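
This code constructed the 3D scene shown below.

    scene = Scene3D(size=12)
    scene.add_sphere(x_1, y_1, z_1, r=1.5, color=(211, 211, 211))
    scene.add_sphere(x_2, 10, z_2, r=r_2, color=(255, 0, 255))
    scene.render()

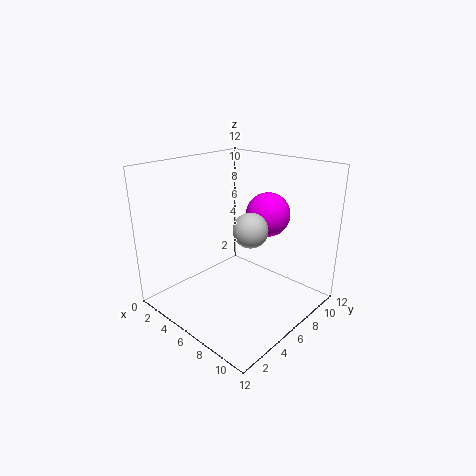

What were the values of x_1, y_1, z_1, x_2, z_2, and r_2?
x_1 = 6.5; y_1 = 7; z_1 = 6.5; x_2 = 6; z_2 = 7; r_2 = 2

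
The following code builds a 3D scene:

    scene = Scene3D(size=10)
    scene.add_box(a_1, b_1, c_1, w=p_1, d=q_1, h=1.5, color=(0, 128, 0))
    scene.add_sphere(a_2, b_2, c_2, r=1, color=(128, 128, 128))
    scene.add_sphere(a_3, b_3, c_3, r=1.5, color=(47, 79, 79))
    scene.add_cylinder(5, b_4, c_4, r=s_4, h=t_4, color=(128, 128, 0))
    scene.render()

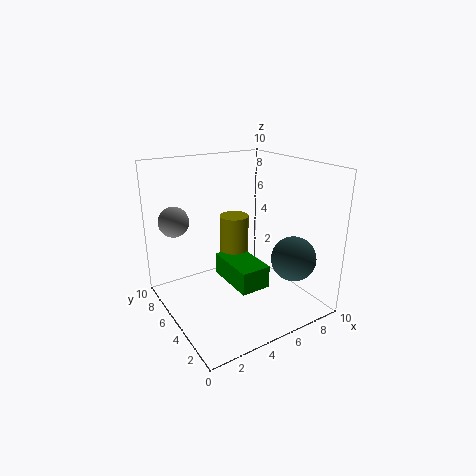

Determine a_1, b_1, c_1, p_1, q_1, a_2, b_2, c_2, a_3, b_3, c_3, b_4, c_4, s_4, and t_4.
a_1 = 3.5, b_1 = 2, c_1 = 2.5, p_1 = 2, q_1 = 3.5, a_2 = 1, b_2 = 6.5, c_2 = 6.5, a_3 = 7.5, b_3 = 2, c_3 = 4, b_4 = 5.5, c_4 = 3, s_4 = 1, t_4 = 3.5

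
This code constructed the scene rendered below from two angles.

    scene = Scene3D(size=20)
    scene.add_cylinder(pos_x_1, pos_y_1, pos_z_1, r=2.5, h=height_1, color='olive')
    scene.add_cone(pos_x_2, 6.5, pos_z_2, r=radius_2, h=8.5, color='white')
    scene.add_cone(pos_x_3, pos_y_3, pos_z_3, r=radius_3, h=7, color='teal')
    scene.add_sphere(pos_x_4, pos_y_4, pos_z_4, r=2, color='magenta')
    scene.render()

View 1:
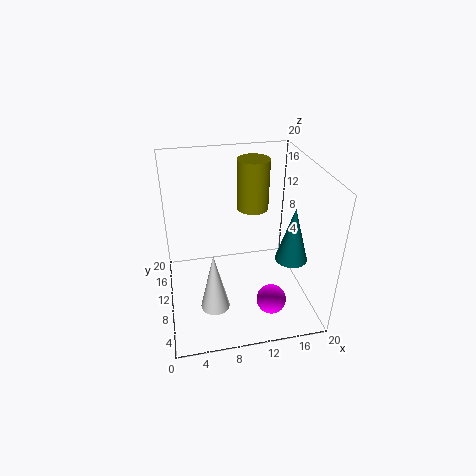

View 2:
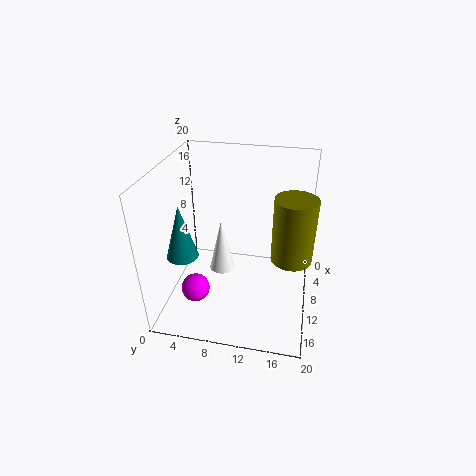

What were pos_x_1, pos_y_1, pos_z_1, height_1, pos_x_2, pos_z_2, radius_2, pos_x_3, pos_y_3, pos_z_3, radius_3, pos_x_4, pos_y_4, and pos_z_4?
pos_x_1 = 14
pos_y_1 = 17.5
pos_z_1 = 10.5
height_1 = 8
pos_x_2 = 6
pos_z_2 = 1.5
radius_2 = 2
pos_x_3 = 15.5
pos_y_3 = 4
pos_z_3 = 10
radius_3 = 2
pos_x_4 = 13.5
pos_y_4 = 4.5
pos_z_4 = 3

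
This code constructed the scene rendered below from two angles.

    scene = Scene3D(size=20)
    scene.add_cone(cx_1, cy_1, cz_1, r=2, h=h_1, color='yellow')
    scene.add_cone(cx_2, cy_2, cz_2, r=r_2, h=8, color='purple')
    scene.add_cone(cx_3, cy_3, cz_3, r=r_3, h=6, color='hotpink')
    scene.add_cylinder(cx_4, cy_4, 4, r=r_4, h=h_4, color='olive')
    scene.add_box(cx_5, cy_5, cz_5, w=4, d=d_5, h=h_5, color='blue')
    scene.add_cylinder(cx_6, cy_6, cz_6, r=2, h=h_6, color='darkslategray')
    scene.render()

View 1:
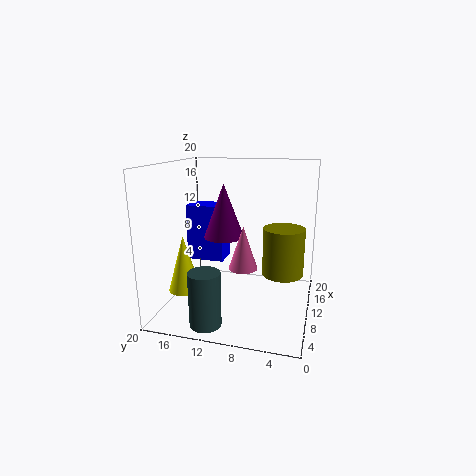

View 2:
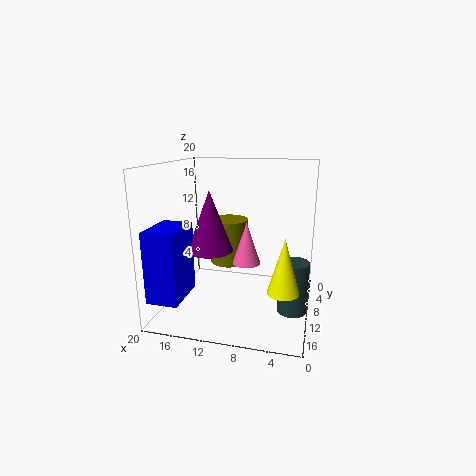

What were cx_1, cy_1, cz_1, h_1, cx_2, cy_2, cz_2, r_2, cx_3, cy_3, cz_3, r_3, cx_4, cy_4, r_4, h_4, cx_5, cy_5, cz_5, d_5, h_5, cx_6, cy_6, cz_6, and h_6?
cx_1 = 3, cy_1 = 15, cz_1 = 5, h_1 = 7, cx_2 = 13, cy_2 = 13, cz_2 = 9, r_2 = 3, cx_3 = 9, cy_3 = 9, cz_3 = 6, r_3 = 2, cx_4 = 13, cy_4 = 4, r_4 = 3, h_4 = 7, cx_5 = 15, cy_5 = 14, cz_5 = 4, d_5 = 6, h_5 = 9, cx_6 = 2, cy_6 = 12, cz_6 = 1, h_6 = 7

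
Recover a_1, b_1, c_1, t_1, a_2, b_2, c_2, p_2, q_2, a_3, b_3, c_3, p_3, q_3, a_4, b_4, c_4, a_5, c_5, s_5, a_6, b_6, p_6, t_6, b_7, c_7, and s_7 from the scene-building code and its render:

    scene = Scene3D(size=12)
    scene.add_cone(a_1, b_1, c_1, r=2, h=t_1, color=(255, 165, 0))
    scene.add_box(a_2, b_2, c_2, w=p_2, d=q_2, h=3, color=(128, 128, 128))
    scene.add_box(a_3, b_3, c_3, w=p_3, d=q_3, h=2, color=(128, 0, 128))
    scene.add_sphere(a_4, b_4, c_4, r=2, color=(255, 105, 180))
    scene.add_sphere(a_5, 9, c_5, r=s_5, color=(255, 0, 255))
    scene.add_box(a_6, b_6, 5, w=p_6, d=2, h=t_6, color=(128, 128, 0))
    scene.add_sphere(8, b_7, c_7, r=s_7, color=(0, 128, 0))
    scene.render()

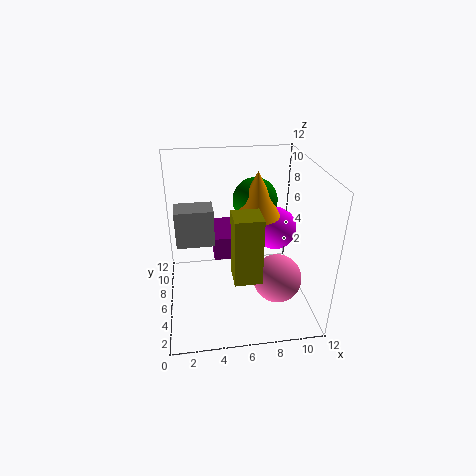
a_1 = 8; b_1 = 8; c_1 = 7; t_1 = 4; a_2 = 1; b_2 = 5; c_2 = 6; p_2 = 3; q_2 = 2; a_3 = 4; b_3 = 6; c_3 = 4; p_3 = 2; q_3 = 4; a_4 = 9; b_4 = 4; c_4 = 3; a_5 = 10; c_5 = 5; s_5 = 2; a_6 = 5; b_6 = 1; p_6 = 2; t_6 = 5; b_7 = 9; c_7 = 8; s_7 = 2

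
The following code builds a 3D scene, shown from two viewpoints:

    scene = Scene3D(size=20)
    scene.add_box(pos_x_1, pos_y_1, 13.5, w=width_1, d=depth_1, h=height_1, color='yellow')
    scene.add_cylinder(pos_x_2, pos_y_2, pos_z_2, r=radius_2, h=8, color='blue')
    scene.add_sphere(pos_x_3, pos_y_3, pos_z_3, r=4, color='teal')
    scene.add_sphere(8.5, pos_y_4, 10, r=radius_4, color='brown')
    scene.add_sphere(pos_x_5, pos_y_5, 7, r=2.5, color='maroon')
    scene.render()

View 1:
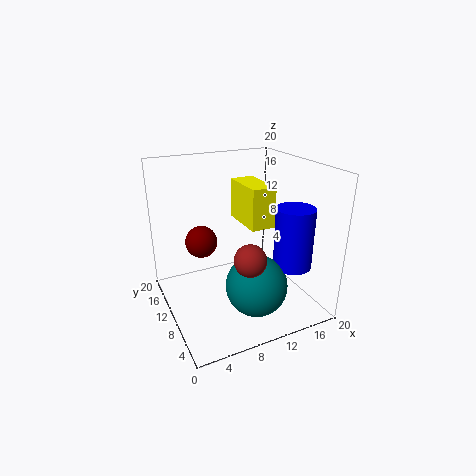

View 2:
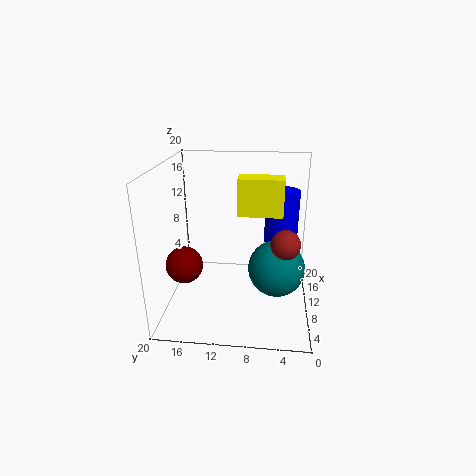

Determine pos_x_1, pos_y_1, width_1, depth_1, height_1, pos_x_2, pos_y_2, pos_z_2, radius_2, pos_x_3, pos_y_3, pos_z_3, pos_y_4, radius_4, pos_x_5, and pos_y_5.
pos_x_1 = 9, pos_y_1 = 4, width_1 = 3, depth_1 = 6, height_1 = 5, pos_x_2 = 15, pos_y_2 = 4, pos_z_2 = 7.5, radius_2 = 2.5, pos_x_3 = 10, pos_y_3 = 4.5, pos_z_3 = 5.5, pos_y_4 = 3.5, radius_4 = 2, pos_x_5 = 7, pos_y_5 = 17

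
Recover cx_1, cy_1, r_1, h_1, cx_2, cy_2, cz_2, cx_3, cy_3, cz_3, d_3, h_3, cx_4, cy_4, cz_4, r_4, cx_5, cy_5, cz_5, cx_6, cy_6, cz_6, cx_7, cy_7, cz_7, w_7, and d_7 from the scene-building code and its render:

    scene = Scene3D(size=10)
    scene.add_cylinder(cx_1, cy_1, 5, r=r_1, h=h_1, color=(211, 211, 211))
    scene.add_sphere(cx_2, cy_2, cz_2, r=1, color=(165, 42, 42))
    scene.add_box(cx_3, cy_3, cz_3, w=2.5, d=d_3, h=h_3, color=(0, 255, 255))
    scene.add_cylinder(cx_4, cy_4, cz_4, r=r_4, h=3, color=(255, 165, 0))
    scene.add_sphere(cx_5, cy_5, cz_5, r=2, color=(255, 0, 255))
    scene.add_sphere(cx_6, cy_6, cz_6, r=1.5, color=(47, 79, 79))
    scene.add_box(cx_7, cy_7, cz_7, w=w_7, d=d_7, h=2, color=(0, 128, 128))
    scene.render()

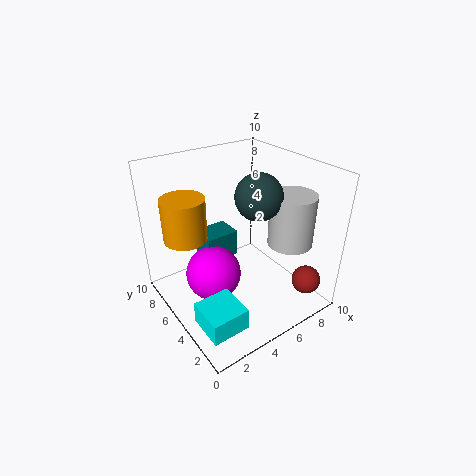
cx_1 = 7.5; cy_1 = 2.5; r_1 = 1.5; h_1 = 3.5; cx_2 = 8.5; cy_2 = 1.5; cz_2 = 2; cx_3 = 0.5; cy_3 = 1; cz_3 = 1; d_3 = 2.5; h_3 = 1.5; cx_4 = 2; cy_4 = 7; cz_4 = 5; r_4 = 1.5; cx_5 = 3.5; cy_5 = 6; cz_5 = 2; cx_6 = 5.5; cy_6 = 3.5; cz_6 = 8.5; cx_7 = 3.5; cy_7 = 6.5; cz_7 = 2.5; w_7 = 2.5; d_7 = 2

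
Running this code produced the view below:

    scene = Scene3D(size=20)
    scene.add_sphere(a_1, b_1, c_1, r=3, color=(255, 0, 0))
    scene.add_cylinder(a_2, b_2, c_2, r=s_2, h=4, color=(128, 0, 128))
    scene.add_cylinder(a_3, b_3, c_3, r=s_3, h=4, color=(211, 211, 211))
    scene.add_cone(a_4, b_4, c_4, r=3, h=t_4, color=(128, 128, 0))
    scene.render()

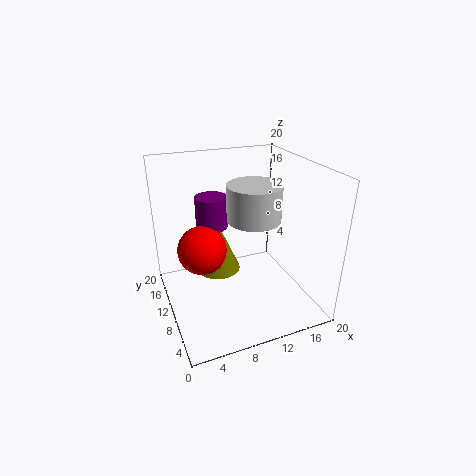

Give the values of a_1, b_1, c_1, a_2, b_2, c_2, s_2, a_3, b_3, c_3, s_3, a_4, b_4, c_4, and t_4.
a_1 = 4; b_1 = 7; c_1 = 11; a_2 = 6; b_2 = 9; c_2 = 13; s_2 = 2; a_3 = 9; b_3 = 3; c_3 = 16; s_3 = 3; a_4 = 7; b_4 = 10; c_4 = 6; t_4 = 7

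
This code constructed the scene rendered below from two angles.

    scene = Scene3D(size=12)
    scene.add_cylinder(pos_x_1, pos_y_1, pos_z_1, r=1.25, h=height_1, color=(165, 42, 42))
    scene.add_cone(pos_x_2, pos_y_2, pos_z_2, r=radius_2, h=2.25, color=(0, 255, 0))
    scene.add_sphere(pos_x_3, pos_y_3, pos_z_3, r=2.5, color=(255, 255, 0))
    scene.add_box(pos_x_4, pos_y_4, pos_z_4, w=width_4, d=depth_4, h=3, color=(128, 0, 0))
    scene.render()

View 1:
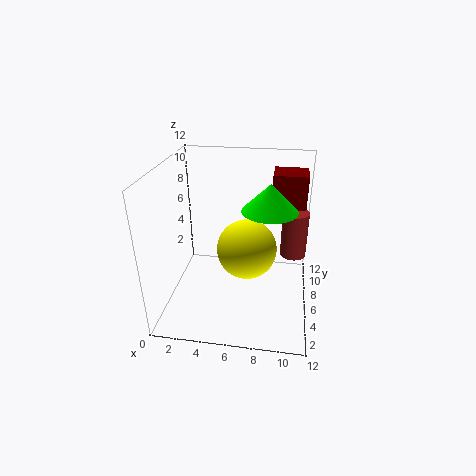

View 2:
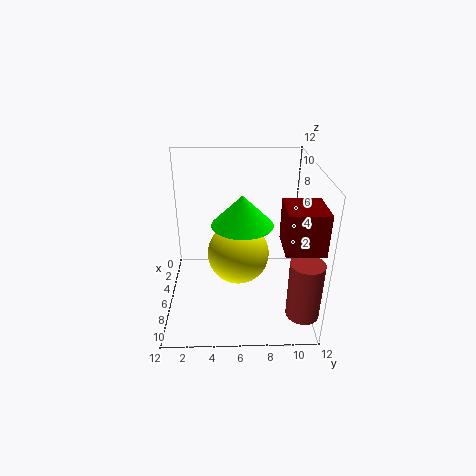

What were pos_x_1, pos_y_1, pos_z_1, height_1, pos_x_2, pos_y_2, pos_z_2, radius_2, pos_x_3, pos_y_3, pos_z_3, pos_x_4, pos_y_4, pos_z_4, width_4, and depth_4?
pos_x_1 = 10.75
pos_y_1 = 10.75
pos_z_1 = 2
height_1 = 4.5
pos_x_2 = 8.5
pos_y_2 = 6.25
pos_z_2 = 8.5
radius_2 = 2.25
pos_x_3 = 6.75
pos_y_3 = 6
pos_z_3 = 5
pos_x_4 = 8.5
pos_y_4 = 9
pos_z_4 = 7.5
width_4 = 3
depth_4 = 2.75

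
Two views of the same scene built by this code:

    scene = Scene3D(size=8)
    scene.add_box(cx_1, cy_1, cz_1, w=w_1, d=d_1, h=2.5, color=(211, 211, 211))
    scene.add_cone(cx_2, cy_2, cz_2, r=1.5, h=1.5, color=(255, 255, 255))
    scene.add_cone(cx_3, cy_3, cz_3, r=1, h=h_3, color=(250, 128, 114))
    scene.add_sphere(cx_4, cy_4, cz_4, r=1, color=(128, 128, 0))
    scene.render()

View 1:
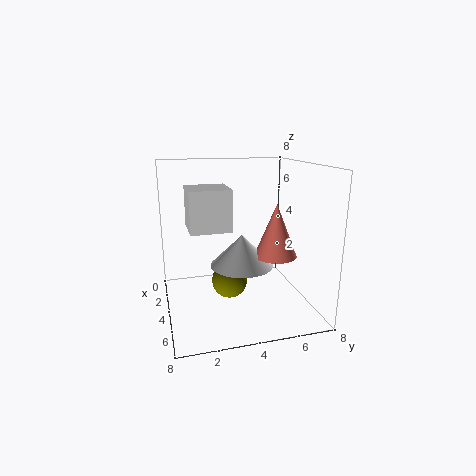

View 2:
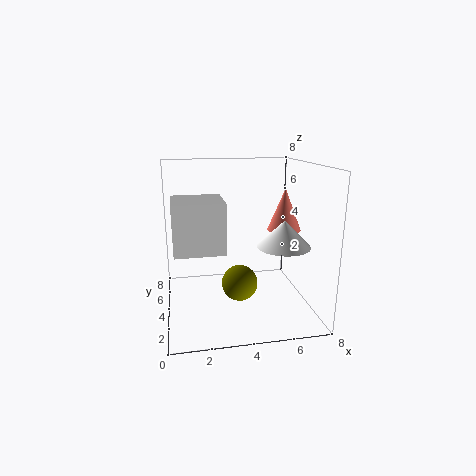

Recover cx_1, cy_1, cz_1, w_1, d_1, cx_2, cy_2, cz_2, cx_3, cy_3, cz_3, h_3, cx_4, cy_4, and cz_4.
cx_1 = 0.5; cy_1 = 1.5; cz_1 = 4; w_1 = 2.5; d_1 = 2.5; cx_2 = 6.5; cy_2 = 3.5; cz_2 = 3.5; cx_3 = 7; cy_3 = 5; cz_3 = 4; h_3 = 2.5; cx_4 = 4; cy_4 = 3.5; cz_4 = 1.5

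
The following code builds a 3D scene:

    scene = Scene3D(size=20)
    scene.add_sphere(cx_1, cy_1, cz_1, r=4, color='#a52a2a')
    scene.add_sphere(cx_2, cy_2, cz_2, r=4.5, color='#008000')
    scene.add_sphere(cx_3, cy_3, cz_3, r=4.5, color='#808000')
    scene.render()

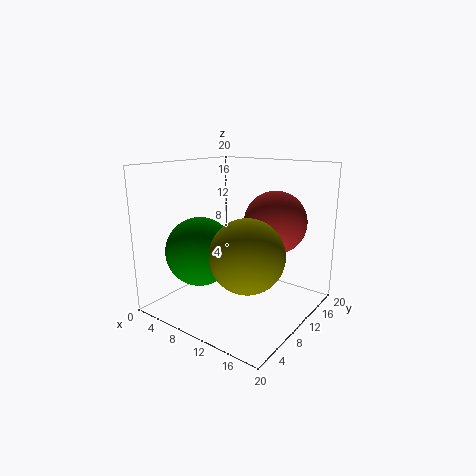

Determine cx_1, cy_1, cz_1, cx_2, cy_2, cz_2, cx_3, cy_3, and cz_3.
cx_1 = 15.5
cy_1 = 10.5
cz_1 = 13
cx_2 = 7.5
cy_2 = 5
cz_2 = 9
cx_3 = 15
cy_3 = 5
cz_3 = 10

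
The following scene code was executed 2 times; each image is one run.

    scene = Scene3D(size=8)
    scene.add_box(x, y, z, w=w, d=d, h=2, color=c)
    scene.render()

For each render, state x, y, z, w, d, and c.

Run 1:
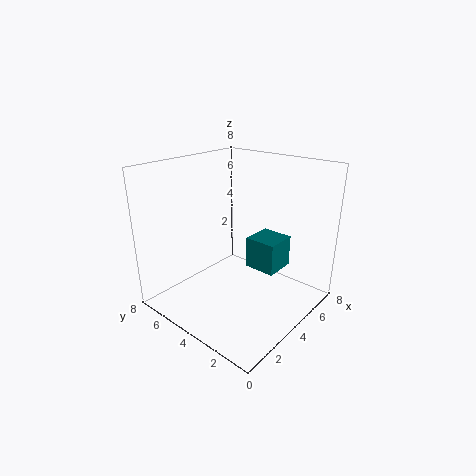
x = 6; y = 3; z = 1; w = 2; d = 2; c = 'teal'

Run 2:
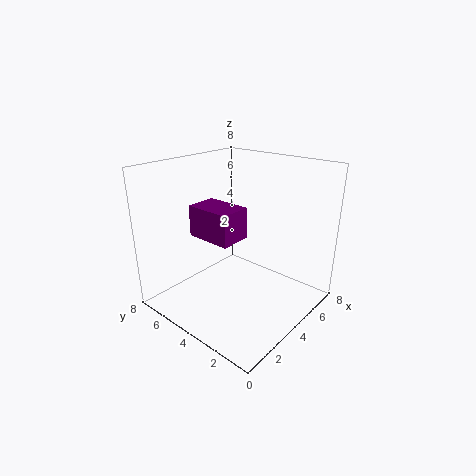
x = 4; y = 5; z = 3; w = 2; d = 3; c = 'purple'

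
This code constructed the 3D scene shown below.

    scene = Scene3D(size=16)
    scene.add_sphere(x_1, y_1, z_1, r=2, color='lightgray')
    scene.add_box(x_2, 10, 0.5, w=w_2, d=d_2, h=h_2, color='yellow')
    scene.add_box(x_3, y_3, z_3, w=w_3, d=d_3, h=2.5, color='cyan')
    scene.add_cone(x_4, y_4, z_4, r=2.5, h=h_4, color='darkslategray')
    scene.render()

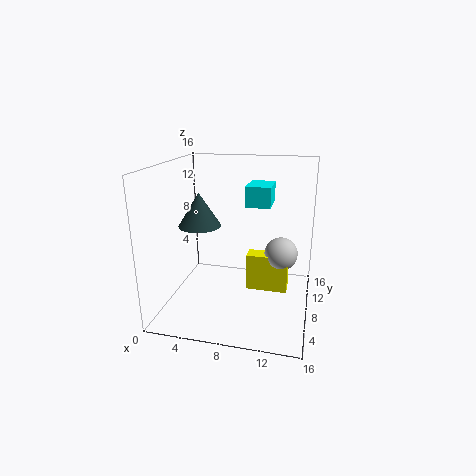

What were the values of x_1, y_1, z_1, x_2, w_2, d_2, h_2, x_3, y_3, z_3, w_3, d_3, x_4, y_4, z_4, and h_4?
x_1 = 12.5; y_1 = 11.5; z_1 = 5; x_2 = 8.5; w_2 = 5; d_2 = 2; h_2 = 4.5; x_3 = 8; y_3 = 11.5; z_3 = 10.5; w_3 = 3; d_3 = 4; x_4 = 3; y_4 = 9.5; z_4 = 8.5; h_4 = 4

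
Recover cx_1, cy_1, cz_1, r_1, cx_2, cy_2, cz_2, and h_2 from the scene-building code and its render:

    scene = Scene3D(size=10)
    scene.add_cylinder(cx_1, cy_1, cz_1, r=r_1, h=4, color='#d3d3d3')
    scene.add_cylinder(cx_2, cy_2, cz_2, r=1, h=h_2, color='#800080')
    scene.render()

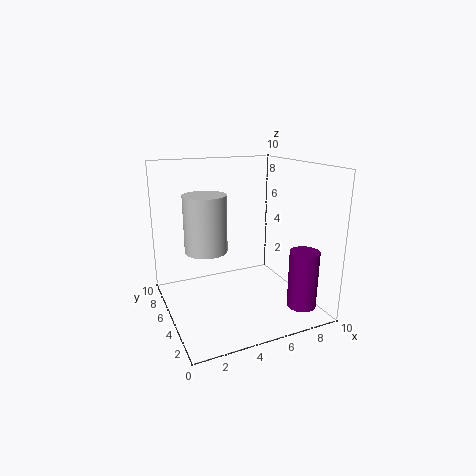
cx_1 = 3
cy_1 = 6
cz_1 = 4
r_1 = 1.5
cx_2 = 8.5
cy_2 = 2
cz_2 = 0.5
h_2 = 4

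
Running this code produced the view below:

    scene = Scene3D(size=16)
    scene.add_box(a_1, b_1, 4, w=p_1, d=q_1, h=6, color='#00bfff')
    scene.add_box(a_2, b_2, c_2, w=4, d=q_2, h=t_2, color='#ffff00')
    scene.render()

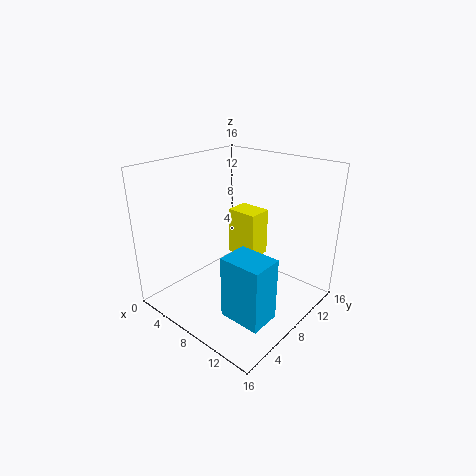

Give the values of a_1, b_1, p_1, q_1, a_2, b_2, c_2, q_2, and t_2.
a_1 = 12; b_1 = 1; p_1 = 4; q_1 = 3; a_2 = 3; b_2 = 12; c_2 = 3; q_2 = 3; t_2 = 6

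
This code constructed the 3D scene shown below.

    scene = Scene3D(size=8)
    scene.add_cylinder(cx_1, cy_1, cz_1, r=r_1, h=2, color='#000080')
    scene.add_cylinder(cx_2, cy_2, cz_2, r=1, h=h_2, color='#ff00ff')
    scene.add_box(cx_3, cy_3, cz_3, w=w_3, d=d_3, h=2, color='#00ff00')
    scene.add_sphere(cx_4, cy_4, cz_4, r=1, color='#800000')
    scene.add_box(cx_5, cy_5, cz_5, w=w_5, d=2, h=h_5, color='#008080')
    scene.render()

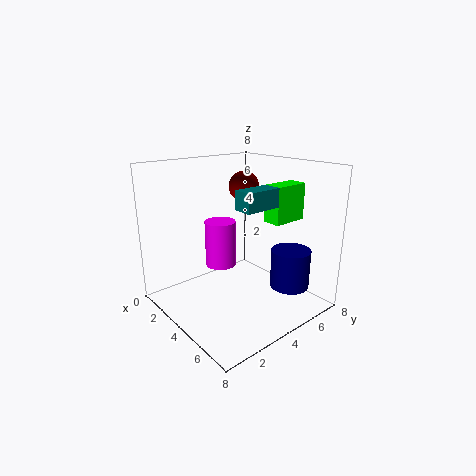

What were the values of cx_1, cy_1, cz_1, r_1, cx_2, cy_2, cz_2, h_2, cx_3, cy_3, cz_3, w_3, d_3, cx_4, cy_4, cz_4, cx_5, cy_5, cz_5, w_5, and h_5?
cx_1 = 7, cy_1 = 5, cz_1 = 2, r_1 = 1, cx_2 = 1, cy_2 = 5, cz_2 = 1, h_2 = 3, cx_3 = 5, cy_3 = 5, cz_3 = 5, w_3 = 1, d_3 = 2, cx_4 = 1, cy_4 = 7, cz_4 = 6, cx_5 = 5, cy_5 = 3, cz_5 = 6, w_5 = 1, h_5 = 1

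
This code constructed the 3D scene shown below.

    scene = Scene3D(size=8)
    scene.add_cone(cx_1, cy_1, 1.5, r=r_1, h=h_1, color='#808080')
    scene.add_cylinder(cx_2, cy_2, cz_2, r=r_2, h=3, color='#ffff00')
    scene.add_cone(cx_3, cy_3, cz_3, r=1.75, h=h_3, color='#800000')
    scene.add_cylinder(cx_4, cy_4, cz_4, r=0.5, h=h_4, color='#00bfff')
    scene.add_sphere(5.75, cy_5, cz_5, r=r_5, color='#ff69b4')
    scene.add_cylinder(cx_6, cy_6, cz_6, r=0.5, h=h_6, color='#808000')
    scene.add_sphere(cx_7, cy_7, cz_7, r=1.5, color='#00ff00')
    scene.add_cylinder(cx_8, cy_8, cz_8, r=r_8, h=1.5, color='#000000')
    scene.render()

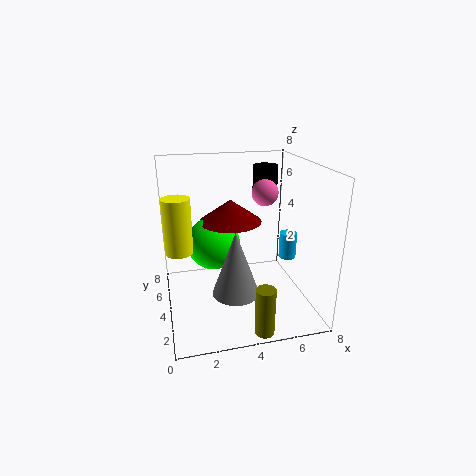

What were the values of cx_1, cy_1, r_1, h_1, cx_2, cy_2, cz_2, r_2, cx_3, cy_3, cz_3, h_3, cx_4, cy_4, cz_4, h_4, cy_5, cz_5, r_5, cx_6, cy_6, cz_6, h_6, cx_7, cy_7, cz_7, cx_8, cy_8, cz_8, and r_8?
cx_1 = 3.5, cy_1 = 2.5, r_1 = 1.25, h_1 = 3.5, cx_2 = 0.75, cy_2 = 4, cz_2 = 3.5, r_2 = 0.75, cx_3 = 3.75, cy_3 = 4.75, cz_3 = 4.75, h_3 = 1.25, cx_4 = 7, cy_4 = 4, cz_4 = 2.5, h_4 = 1.5, cy_5 = 4.75, cz_5 = 6.25, r_5 = 0.75, cx_6 = 4.5, cy_6 = 0.5, cz_6 = 0.25, h_6 = 2.5, cx_7 = 2.75, cy_7 = 4.75, cz_7 = 3.5, cx_8 = 6.25, cy_8 = 6.25, cz_8 = 6, r_8 = 0.75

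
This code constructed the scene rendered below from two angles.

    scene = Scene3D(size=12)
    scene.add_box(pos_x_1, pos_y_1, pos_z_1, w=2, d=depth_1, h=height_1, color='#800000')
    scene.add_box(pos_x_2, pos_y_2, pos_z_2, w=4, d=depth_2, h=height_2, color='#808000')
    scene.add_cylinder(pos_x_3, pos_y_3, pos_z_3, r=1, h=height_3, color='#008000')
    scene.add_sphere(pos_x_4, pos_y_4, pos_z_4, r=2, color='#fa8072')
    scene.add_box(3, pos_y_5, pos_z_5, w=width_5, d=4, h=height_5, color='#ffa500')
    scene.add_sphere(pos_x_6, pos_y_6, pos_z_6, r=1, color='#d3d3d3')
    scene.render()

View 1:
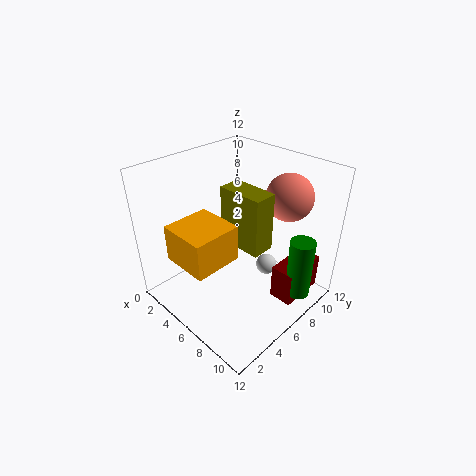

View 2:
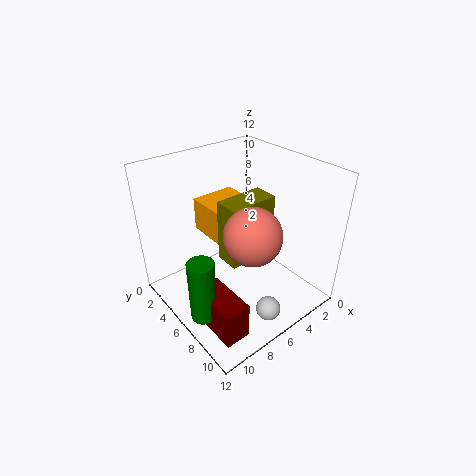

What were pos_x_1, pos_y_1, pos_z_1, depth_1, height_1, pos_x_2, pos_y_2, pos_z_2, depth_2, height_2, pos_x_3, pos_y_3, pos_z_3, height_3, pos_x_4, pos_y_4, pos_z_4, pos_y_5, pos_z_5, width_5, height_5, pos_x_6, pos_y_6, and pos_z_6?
pos_x_1 = 9
pos_y_1 = 7
pos_z_1 = 1
depth_1 = 4
height_1 = 3
pos_x_2 = 4
pos_y_2 = 6
pos_z_2 = 5
depth_2 = 2
height_2 = 5
pos_x_3 = 11
pos_y_3 = 8
pos_z_3 = 2
height_3 = 5
pos_x_4 = 8
pos_y_4 = 10
pos_z_4 = 9
pos_y_5 = 1
pos_z_5 = 5
width_5 = 4
height_5 = 3
pos_x_6 = 6
pos_y_6 = 10
pos_z_6 = 1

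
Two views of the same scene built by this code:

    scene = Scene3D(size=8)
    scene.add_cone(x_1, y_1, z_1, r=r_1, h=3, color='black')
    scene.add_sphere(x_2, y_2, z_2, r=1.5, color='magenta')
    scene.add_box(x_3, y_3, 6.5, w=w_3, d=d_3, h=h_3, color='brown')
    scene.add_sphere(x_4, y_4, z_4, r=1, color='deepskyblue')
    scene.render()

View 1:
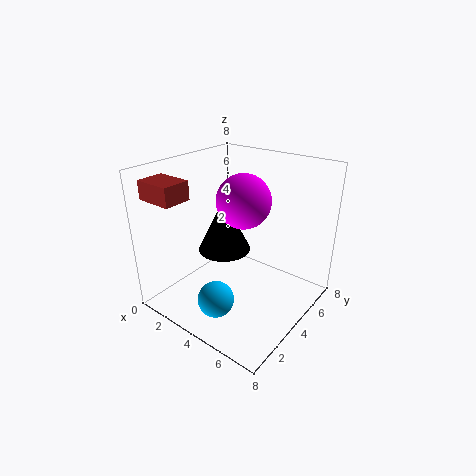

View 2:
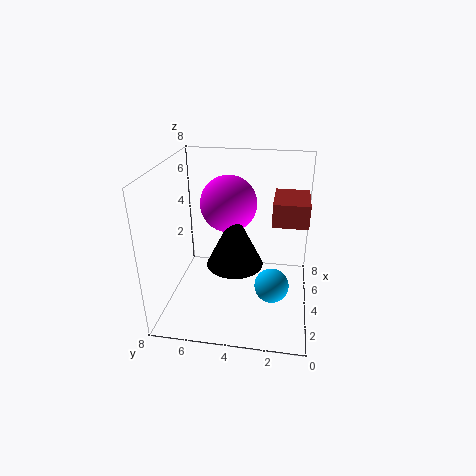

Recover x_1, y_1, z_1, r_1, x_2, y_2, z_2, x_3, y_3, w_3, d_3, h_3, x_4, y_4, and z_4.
x_1 = 3
y_1 = 4
z_1 = 3
r_1 = 1.5
x_2 = 4
y_2 = 4.5
z_2 = 6
x_3 = 0.5
y_3 = 0.5
w_3 = 2
d_3 = 1.5
h_3 = 1
x_4 = 4
y_4 = 2
z_4 = 1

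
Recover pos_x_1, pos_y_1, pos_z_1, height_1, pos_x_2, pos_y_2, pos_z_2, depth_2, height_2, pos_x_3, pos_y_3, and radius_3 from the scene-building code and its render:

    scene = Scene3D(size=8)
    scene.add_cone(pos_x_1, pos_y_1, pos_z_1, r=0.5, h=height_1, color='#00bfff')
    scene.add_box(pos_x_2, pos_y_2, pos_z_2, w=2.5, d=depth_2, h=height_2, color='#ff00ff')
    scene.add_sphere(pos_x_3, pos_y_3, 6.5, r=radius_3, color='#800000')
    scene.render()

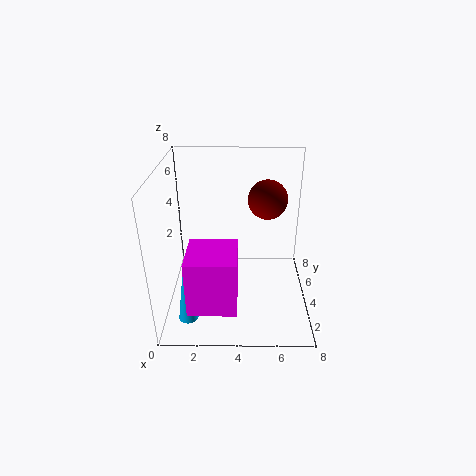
pos_x_1 = 1.5
pos_y_1 = 1
pos_z_1 = 1
height_1 = 3.5
pos_x_2 = 1.5
pos_y_2 = 0.5
pos_z_2 = 1.5
depth_2 = 2.5
height_2 = 3
pos_x_3 = 5.5
pos_y_3 = 3.5
radius_3 = 1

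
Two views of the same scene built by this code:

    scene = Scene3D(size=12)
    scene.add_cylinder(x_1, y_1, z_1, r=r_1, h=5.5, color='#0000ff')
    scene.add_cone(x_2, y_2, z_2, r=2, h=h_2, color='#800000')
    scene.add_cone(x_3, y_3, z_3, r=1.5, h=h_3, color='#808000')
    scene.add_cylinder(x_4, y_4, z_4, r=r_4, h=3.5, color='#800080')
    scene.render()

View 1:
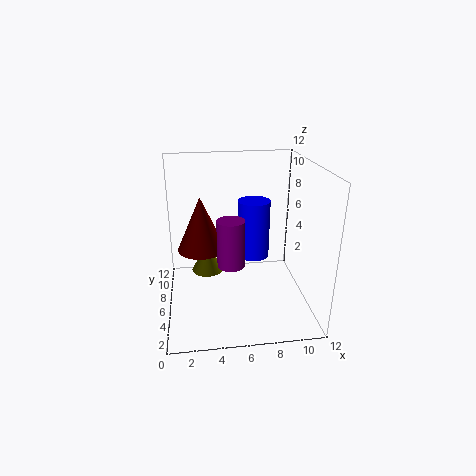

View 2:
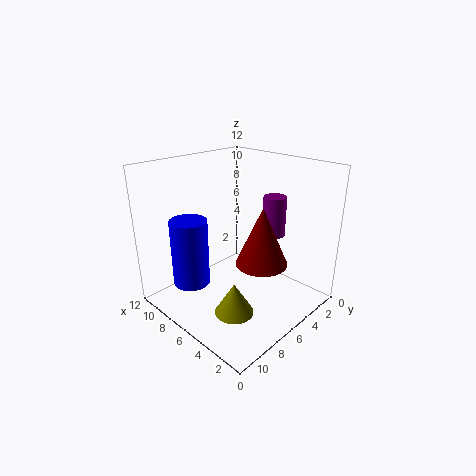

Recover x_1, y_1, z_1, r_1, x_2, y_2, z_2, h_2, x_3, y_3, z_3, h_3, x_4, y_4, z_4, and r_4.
x_1 = 8
y_1 = 9.5
z_1 = 2.5
r_1 = 1.5
x_2 = 3
y_2 = 6.5
z_2 = 5
h_2 = 4.5
x_3 = 3.5
y_3 = 9
z_3 = 1.5
h_3 = 2.5
x_4 = 5
y_4 = 2.5
z_4 = 5.5
r_4 = 1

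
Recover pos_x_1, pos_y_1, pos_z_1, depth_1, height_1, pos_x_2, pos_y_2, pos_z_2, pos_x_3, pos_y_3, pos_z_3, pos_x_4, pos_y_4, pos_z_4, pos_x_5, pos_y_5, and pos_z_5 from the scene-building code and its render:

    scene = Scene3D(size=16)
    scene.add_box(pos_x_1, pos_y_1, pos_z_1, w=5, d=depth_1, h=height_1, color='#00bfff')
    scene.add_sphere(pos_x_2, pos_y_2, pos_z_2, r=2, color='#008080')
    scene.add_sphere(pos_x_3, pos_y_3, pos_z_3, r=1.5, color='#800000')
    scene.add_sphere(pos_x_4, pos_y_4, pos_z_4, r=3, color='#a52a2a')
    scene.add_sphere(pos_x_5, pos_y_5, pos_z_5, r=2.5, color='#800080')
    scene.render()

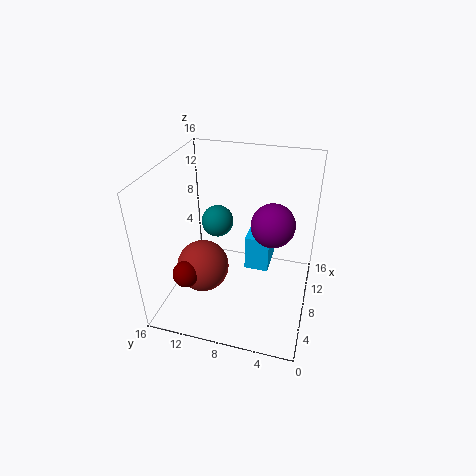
pos_x_1 = 11; pos_y_1 = 5; pos_z_1 = 1.5; depth_1 = 3; height_1 = 4.5; pos_x_2 = 12.5; pos_y_2 = 12; pos_z_2 = 7; pos_x_3 = 4.5; pos_y_3 = 13; pos_z_3 = 4.5; pos_x_4 = 7; pos_y_4 = 12; pos_z_4 = 4; pos_x_5 = 10; pos_y_5 = 4.5; pos_z_5 = 9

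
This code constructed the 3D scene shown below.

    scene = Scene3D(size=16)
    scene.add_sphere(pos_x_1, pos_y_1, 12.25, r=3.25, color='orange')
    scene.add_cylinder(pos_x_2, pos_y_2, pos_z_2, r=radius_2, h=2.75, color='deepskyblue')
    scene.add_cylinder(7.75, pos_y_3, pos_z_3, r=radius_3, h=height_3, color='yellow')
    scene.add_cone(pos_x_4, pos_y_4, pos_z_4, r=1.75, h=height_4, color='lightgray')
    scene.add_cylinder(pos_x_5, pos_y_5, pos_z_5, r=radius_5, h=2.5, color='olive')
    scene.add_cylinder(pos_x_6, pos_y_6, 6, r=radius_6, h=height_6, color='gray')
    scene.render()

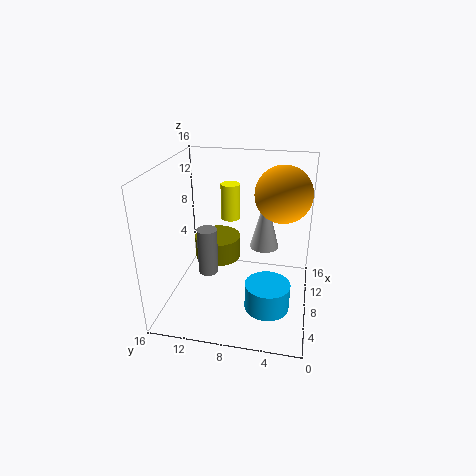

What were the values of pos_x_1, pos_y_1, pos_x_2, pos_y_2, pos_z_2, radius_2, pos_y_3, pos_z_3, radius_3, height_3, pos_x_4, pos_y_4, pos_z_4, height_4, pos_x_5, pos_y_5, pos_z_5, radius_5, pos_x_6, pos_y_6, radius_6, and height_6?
pos_x_1 = 11.25; pos_y_1 = 3.5; pos_x_2 = 3.25; pos_y_2 = 4; pos_z_2 = 3; radius_2 = 2.25; pos_y_3 = 8.75; pos_z_3 = 10.5; radius_3 = 1; height_3 = 3.75; pos_x_4 = 11.75; pos_y_4 = 5.5; pos_z_4 = 5.25; height_4 = 6.5; pos_x_5 = 7.75; pos_y_5 = 10.25; pos_z_5 = 5.75; radius_5 = 2.5; pos_x_6 = 4; pos_y_6 = 10.25; radius_6 = 1; height_6 = 4.75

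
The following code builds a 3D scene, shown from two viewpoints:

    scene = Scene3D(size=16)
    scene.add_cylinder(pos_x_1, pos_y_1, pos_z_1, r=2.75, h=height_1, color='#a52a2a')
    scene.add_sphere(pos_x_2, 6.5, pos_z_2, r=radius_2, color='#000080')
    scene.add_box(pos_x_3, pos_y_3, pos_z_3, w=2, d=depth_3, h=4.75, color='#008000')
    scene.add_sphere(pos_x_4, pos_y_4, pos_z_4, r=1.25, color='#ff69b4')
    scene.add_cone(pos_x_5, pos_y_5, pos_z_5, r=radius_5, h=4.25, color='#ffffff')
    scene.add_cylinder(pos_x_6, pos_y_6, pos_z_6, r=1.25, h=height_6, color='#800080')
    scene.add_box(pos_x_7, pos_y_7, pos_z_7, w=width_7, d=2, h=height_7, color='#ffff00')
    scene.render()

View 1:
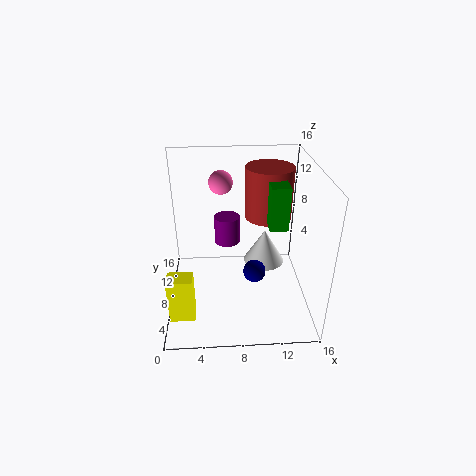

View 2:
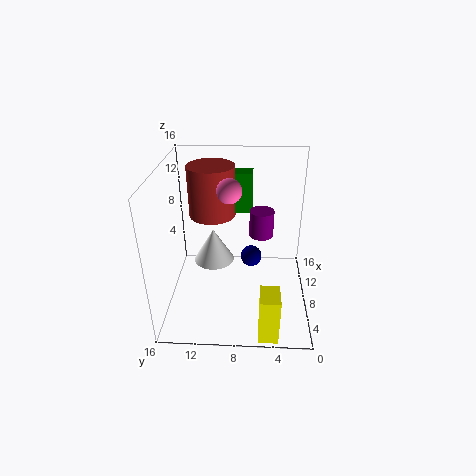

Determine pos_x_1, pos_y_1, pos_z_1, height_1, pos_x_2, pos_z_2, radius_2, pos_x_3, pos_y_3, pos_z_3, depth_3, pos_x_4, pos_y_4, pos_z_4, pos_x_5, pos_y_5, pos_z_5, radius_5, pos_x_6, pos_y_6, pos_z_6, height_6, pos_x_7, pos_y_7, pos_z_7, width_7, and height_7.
pos_x_1 = 11.75; pos_y_1 = 11.25; pos_z_1 = 9; height_1 = 6; pos_x_2 = 9.75; pos_z_2 = 4.5; radius_2 = 1.25; pos_x_3 = 11.25; pos_y_3 = 6.5; pos_z_3 = 9.5; depth_3 = 4.25; pos_x_4 = 6.25; pos_y_4 = 8.75; pos_z_4 = 14.25; pos_x_5 = 11.5; pos_y_5 = 11.25; pos_z_5 = 2.75; radius_5 = 2.5; pos_x_6 = 6.75; pos_y_6 = 5.5; pos_z_6 = 9.25; height_6 = 2.75; pos_x_7 = 0.25; pos_y_7 = 3.5; pos_z_7 = 0.25; width_7 = 2.75; height_7 = 5.25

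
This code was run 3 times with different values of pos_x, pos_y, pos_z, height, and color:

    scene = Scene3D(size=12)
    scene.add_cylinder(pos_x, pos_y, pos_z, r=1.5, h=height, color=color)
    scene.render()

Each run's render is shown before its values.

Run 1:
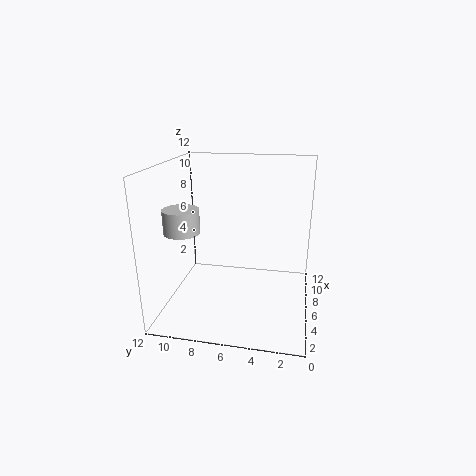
pos_x = 5, pos_y = 10.5, pos_z = 6.5, height = 2, color = 'lightgray'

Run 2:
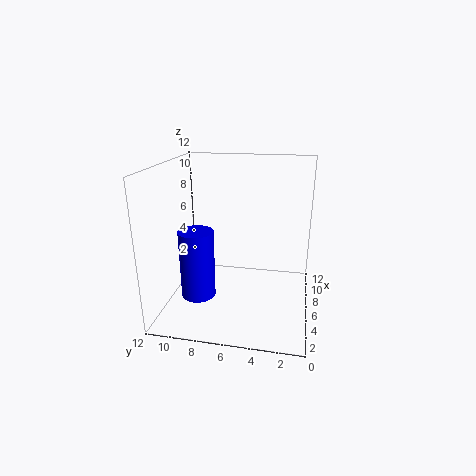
pos_x = 5.5, pos_y = 9.5, pos_z = 0.5, height = 6, color = 'blue'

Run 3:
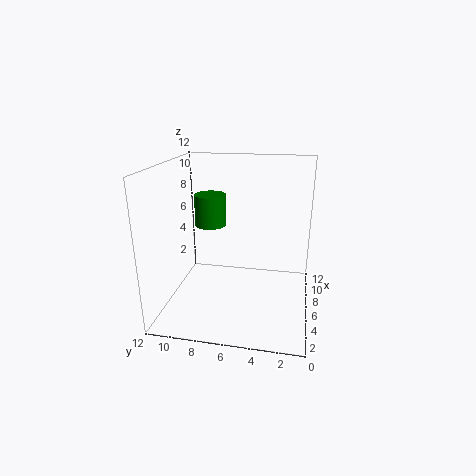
pos_x = 10, pos_y = 9.5, pos_z = 5.5, height = 3, color = 'green'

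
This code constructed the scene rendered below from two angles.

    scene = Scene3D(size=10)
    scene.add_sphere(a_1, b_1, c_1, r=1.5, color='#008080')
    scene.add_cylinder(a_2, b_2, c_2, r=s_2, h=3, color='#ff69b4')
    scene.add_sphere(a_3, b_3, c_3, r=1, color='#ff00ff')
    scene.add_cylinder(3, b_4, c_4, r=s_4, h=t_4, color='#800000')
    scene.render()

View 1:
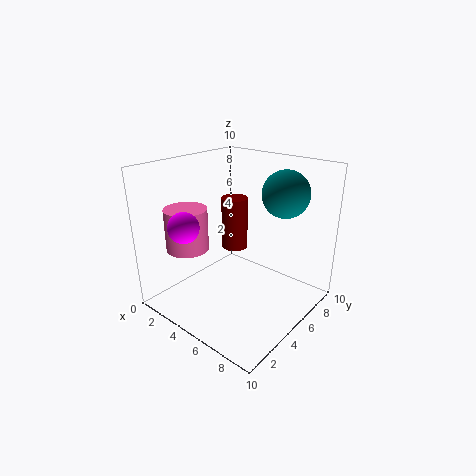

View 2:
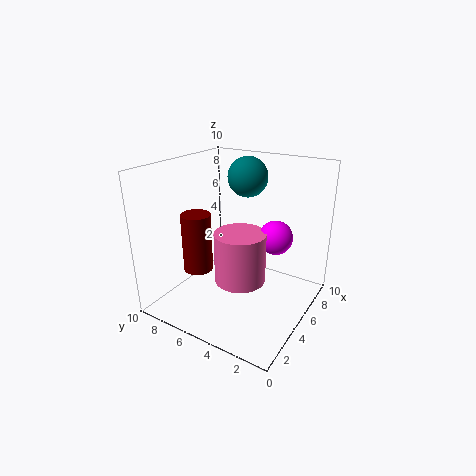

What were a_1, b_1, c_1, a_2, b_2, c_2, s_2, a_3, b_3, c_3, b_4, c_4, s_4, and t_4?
a_1 = 8
b_1 = 6
c_1 = 8.5
a_2 = 2
b_2 = 3
c_2 = 4
s_2 = 1.5
a_3 = 3.5
b_3 = 1.5
c_3 = 6.5
b_4 = 7
c_4 = 3
s_4 = 1
t_4 = 4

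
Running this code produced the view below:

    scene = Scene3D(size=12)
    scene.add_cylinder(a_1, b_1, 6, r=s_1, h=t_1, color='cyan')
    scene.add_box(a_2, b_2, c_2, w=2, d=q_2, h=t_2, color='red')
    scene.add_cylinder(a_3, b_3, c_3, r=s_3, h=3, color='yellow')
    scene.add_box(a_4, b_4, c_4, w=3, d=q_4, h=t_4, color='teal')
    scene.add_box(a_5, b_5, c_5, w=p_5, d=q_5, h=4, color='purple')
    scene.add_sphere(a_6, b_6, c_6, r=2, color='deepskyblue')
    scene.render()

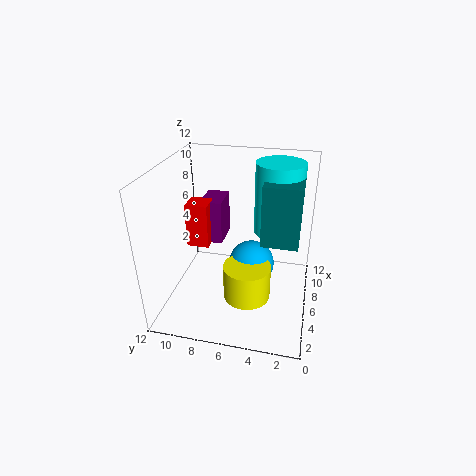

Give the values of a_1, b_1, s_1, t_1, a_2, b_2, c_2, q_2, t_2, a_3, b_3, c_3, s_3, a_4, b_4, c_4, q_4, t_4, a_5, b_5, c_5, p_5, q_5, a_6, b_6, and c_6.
a_1 = 8; b_1 = 3; s_1 = 2; t_1 = 6; a_2 = 7; b_2 = 9; c_2 = 4; q_2 = 2; t_2 = 4; a_3 = 5; b_3 = 5; c_3 = 1; s_3 = 2; a_4 = 5; b_4 = 1; c_4 = 6; q_4 = 3; t_4 = 5; a_5 = 8; b_5 = 8; c_5 = 4; p_5 = 3; q_5 = 2; a_6 = 7; b_6 = 5; c_6 = 3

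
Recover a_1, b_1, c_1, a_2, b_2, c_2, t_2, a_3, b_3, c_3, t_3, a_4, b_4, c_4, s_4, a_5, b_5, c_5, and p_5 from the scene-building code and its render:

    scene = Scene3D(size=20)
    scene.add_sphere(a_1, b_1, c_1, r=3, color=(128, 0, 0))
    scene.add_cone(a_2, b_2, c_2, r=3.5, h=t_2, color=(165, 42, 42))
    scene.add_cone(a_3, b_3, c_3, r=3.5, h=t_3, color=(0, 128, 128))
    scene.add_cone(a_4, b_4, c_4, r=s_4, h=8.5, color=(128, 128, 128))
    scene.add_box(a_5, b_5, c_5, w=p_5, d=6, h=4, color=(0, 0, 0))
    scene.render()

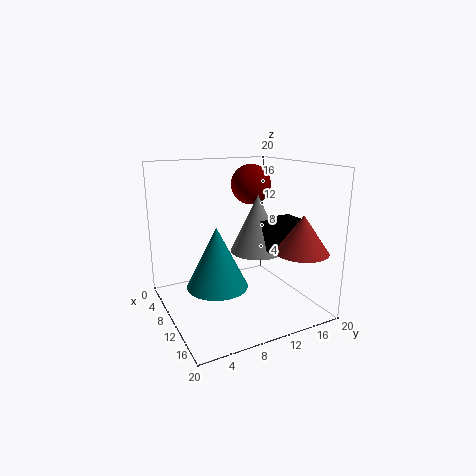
a_1 = 5.5; b_1 = 14.5; c_1 = 16.5; a_2 = 16.5; b_2 = 16; c_2 = 9; t_2 = 5; a_3 = 16.5; b_3 = 4; c_3 = 7; t_3 = 7; a_4 = 8.5; b_4 = 14; c_4 = 7; s_4 = 4; a_5 = 8.5; b_5 = 13.5; c_5 = 8; p_5 = 4.5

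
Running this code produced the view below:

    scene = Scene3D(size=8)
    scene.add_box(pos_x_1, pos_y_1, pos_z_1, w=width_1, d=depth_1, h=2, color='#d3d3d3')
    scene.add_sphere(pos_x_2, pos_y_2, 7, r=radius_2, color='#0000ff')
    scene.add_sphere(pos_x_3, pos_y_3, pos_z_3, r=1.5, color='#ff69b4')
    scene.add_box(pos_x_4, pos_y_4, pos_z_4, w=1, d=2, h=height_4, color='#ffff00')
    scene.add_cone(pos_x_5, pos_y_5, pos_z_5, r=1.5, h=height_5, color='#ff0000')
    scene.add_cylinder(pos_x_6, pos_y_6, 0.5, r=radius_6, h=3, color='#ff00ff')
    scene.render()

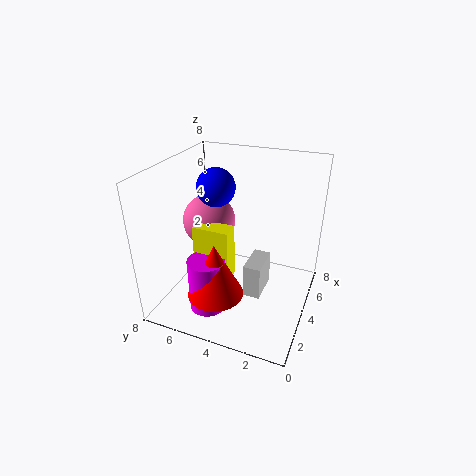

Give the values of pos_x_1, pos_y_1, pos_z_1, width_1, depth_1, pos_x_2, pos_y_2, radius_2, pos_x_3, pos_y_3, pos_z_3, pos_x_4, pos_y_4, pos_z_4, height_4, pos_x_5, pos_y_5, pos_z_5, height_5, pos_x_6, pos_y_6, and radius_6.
pos_x_1 = 3.5, pos_y_1 = 2.5, pos_z_1 = 0.5, width_1 = 2, depth_1 = 1, pos_x_2 = 3.5, pos_y_2 = 5, radius_2 = 1, pos_x_3 = 4.5, pos_y_3 = 6, pos_z_3 = 4.5, pos_x_4 = 2.5, pos_y_4 = 4, pos_z_4 = 2, height_4 = 3, pos_x_5 = 2, pos_y_5 = 4.5, pos_z_5 = 1.5, height_5 = 3, pos_x_6 = 2, pos_y_6 = 5, radius_6 = 1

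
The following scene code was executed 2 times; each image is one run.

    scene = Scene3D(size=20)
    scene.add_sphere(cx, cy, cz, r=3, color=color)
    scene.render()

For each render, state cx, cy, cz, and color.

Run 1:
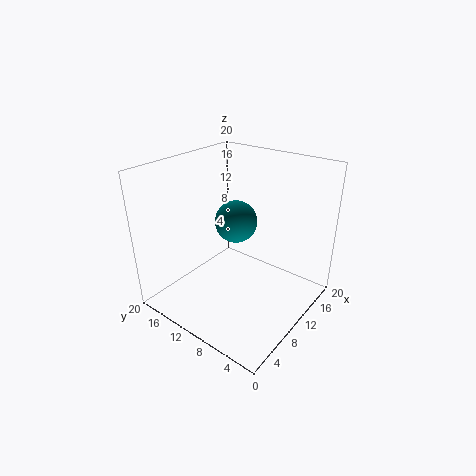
cx = 11.5; cy = 11.5; cz = 11.5; color = 'teal'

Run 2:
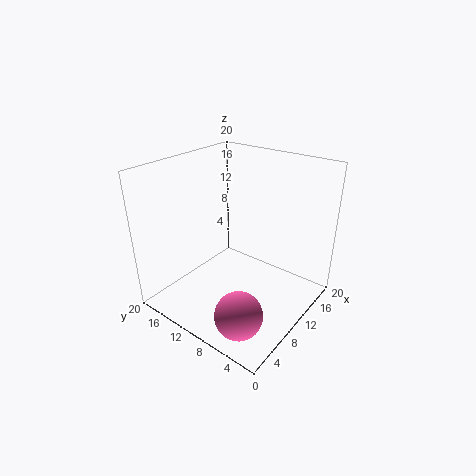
cx = 3; cy = 4.5; cz = 4; color = 'hotpink'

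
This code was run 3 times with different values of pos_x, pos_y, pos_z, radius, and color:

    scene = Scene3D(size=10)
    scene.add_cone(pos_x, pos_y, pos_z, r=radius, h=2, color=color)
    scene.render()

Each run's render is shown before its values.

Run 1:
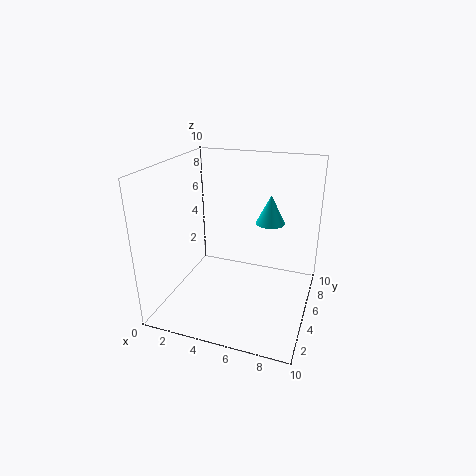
pos_x = 7
pos_y = 6
pos_z = 6
radius = 1
color = 'cyan'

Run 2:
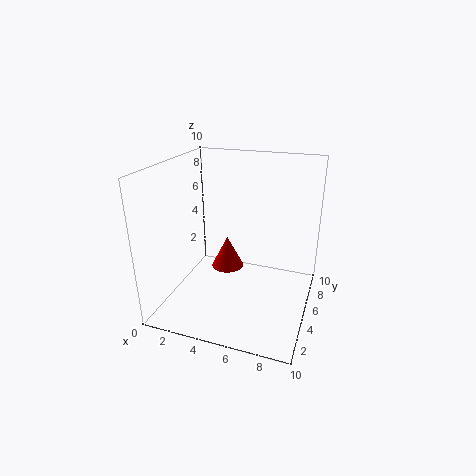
pos_x = 5
pos_y = 3
pos_z = 4
radius = 1
color = 'red'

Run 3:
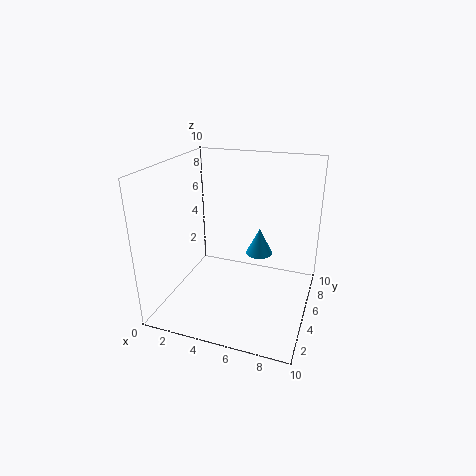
pos_x = 6
pos_y = 7
pos_z = 3
radius = 1
color = 'deepskyblue'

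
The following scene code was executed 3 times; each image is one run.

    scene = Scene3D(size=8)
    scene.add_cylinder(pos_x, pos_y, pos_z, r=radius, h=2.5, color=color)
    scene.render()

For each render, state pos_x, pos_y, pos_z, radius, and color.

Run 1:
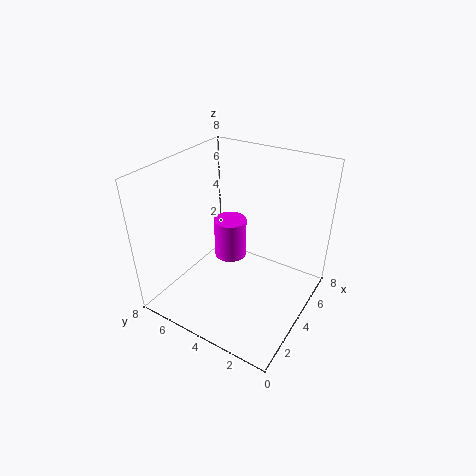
pos_x = 5.5
pos_y = 5.5
pos_z = 1.5
radius = 1
color = 'magenta'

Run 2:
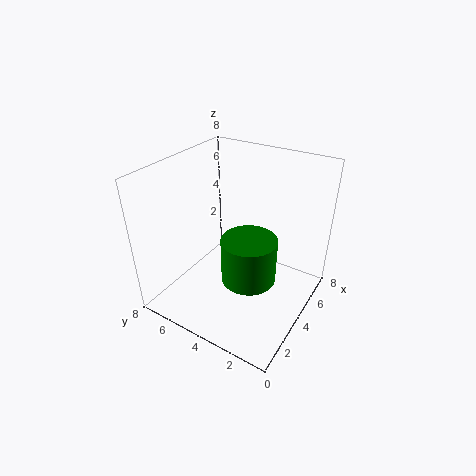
pos_x = 3.5
pos_y = 3
pos_z = 2
radius = 1.5
color = 'green'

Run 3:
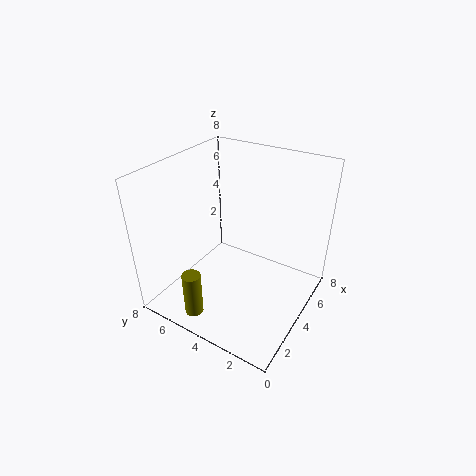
pos_x = 1
pos_y = 5
pos_z = 0.5
radius = 0.5
color = 'olive'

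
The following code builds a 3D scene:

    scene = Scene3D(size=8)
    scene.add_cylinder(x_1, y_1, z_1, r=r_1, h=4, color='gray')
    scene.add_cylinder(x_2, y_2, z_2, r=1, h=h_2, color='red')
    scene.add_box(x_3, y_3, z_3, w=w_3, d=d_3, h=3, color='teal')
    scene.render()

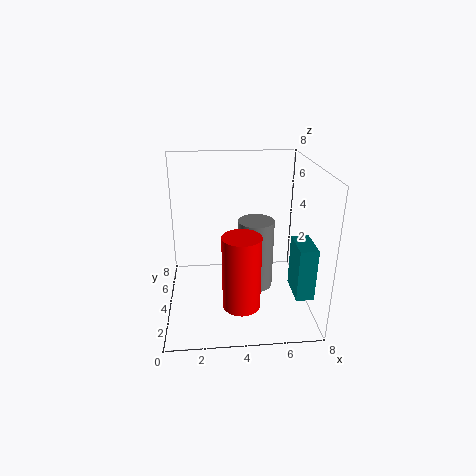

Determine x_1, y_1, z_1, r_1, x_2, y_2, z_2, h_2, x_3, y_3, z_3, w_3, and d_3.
x_1 = 5
y_1 = 4
z_1 = 1
r_1 = 1
x_2 = 4
y_2 = 2
z_2 = 1
h_2 = 4
x_3 = 7
y_3 = 2
z_3 = 1
w_3 = 1
d_3 = 2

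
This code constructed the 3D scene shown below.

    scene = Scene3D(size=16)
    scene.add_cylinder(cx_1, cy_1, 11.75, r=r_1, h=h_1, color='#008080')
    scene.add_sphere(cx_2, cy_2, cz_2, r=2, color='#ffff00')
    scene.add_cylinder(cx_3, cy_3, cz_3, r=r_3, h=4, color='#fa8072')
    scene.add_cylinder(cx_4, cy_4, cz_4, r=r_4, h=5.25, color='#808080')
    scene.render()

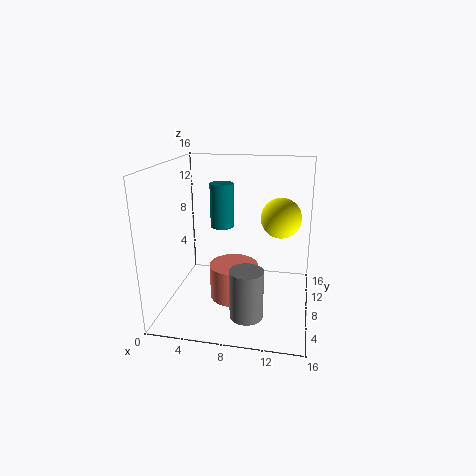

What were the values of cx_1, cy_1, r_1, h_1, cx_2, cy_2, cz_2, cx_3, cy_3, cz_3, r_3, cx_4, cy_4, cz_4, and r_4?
cx_1 = 8, cy_1 = 1.25, r_1 = 1, h_1 = 3.75, cx_2 = 12.75, cy_2 = 6, cz_2 = 11.25, cx_3 = 7.5, cy_3 = 8, cz_3 = 0.75, r_3 = 2.75, cx_4 = 9.75, cy_4 = 3.75, cz_4 = 1, r_4 = 1.75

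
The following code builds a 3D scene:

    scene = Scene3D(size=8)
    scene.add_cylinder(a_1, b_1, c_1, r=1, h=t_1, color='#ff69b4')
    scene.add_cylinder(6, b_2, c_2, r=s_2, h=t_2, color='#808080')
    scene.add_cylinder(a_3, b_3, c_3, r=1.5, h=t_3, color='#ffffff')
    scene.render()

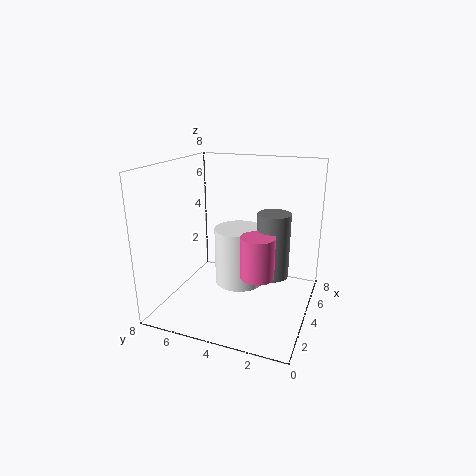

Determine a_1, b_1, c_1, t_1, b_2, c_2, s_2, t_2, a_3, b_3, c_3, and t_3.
a_1 = 4.5, b_1 = 3, c_1 = 1.5, t_1 = 2.5, b_2 = 2.5, c_2 = 1, s_2 = 1, t_2 = 4, a_3 = 5.5, b_3 = 4.5, c_3 = 0.5, t_3 = 3.5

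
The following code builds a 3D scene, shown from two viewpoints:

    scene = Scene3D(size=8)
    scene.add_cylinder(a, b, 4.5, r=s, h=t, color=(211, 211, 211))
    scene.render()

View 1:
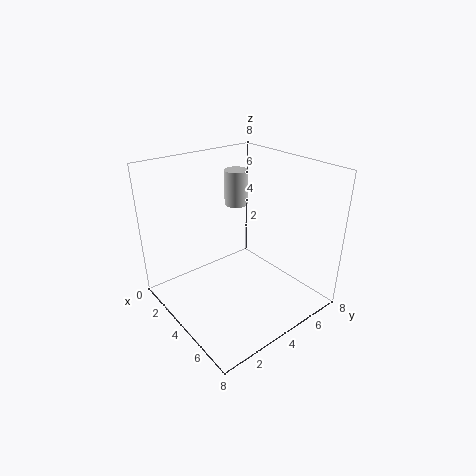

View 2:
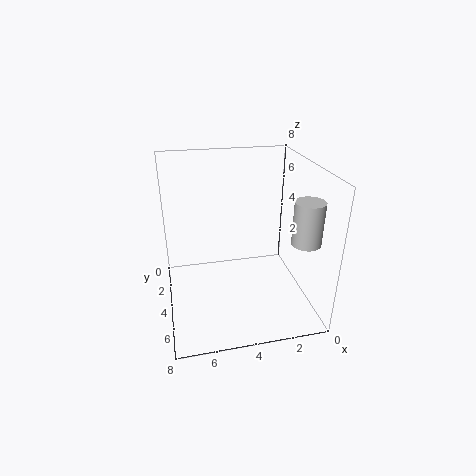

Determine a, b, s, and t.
a = 1, b = 6.25, s = 0.75, t = 2.25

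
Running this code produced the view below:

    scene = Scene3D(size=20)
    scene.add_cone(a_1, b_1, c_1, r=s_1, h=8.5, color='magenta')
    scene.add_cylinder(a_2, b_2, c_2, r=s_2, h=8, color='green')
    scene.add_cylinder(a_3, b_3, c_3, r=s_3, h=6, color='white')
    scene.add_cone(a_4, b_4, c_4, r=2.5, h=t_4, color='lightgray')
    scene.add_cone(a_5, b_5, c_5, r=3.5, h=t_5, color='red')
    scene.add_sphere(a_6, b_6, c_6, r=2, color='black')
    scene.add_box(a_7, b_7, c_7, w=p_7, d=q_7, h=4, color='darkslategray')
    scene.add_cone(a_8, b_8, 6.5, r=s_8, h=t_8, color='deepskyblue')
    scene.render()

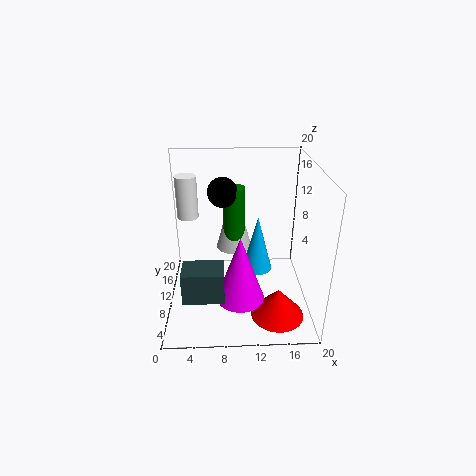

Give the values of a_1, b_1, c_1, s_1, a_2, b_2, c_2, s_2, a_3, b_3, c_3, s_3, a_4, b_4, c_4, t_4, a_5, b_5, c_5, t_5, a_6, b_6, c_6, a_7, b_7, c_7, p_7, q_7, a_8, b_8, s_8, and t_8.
a_1 = 10
b_1 = 3.5
c_1 = 5
s_1 = 3
a_2 = 9.5
b_2 = 11
c_2 = 9
s_2 = 1.5
a_3 = 3
b_3 = 13
c_3 = 12
s_3 = 1.5
a_4 = 9.5
b_4 = 11.5
c_4 = 8
t_4 = 9
a_5 = 15
b_5 = 4
c_5 = 1.5
t_5 = 4
a_6 = 8
b_6 = 10.5
c_6 = 16.5
a_7 = 3
b_7 = 1
c_7 = 6
p_7 = 5
q_7 = 3.5
a_8 = 12.5
b_8 = 8
s_8 = 2
t_8 = 7.5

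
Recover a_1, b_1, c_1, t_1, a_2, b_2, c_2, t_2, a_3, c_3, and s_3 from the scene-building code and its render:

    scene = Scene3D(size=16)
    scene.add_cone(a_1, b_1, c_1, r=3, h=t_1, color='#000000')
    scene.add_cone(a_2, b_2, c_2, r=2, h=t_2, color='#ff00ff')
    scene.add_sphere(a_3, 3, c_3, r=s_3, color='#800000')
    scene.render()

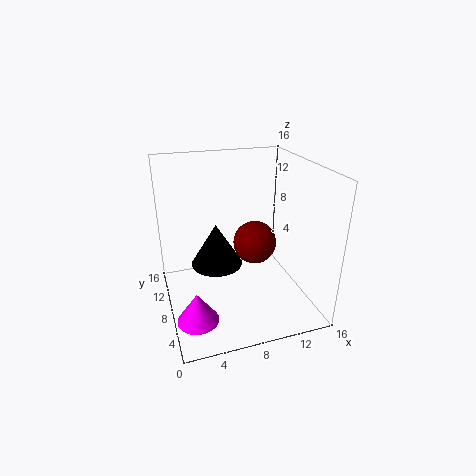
a_1 = 6, b_1 = 10, c_1 = 4, t_1 = 5, a_2 = 2, b_2 = 2, c_2 = 3, t_2 = 3, a_3 = 8, c_3 = 10, s_3 = 2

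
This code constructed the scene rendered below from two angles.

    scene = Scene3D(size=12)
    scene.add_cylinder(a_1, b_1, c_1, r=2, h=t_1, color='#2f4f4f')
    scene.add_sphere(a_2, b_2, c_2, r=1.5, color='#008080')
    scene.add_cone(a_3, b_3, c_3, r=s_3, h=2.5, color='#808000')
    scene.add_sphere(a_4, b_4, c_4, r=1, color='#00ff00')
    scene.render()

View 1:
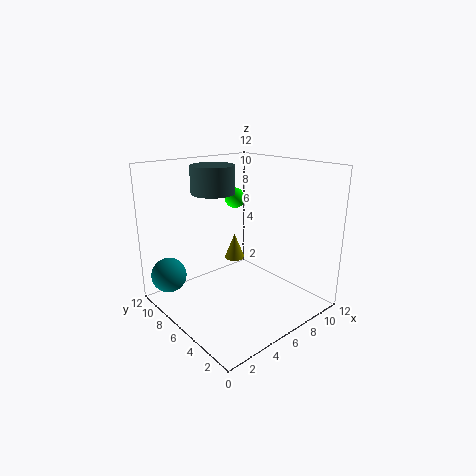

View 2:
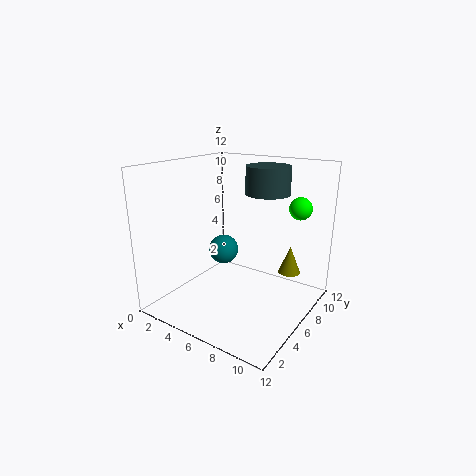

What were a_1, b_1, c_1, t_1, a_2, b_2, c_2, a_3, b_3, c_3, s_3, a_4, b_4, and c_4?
a_1 = 6.5
b_1 = 10
c_1 = 9
t_1 = 2.5
a_2 = 1.5
b_2 = 10
c_2 = 2.5
a_3 = 9
b_3 = 10
c_3 = 2
s_3 = 1
a_4 = 9.5
b_4 = 10.5
c_4 = 8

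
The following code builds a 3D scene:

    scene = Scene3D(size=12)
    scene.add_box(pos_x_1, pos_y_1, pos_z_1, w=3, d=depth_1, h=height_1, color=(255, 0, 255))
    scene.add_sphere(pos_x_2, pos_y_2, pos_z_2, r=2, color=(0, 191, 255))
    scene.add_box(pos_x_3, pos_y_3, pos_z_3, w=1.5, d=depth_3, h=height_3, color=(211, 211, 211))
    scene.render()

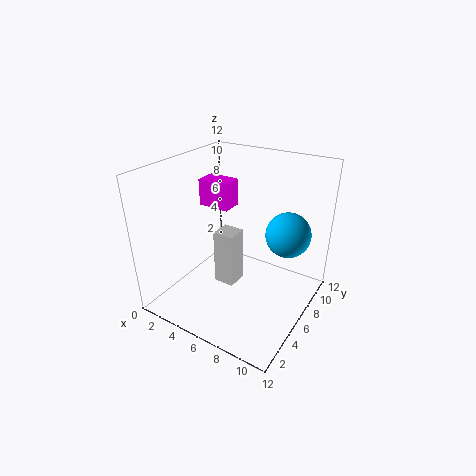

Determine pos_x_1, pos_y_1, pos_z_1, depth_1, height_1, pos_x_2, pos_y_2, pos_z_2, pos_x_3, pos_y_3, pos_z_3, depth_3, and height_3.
pos_x_1 = 0.5
pos_y_1 = 8
pos_z_1 = 7
depth_1 = 2
height_1 = 2.5
pos_x_2 = 9
pos_y_2 = 9.5
pos_z_2 = 5.5
pos_x_3 = 6.5
pos_y_3 = 2
pos_z_3 = 4.5
depth_3 = 1.5
height_3 = 4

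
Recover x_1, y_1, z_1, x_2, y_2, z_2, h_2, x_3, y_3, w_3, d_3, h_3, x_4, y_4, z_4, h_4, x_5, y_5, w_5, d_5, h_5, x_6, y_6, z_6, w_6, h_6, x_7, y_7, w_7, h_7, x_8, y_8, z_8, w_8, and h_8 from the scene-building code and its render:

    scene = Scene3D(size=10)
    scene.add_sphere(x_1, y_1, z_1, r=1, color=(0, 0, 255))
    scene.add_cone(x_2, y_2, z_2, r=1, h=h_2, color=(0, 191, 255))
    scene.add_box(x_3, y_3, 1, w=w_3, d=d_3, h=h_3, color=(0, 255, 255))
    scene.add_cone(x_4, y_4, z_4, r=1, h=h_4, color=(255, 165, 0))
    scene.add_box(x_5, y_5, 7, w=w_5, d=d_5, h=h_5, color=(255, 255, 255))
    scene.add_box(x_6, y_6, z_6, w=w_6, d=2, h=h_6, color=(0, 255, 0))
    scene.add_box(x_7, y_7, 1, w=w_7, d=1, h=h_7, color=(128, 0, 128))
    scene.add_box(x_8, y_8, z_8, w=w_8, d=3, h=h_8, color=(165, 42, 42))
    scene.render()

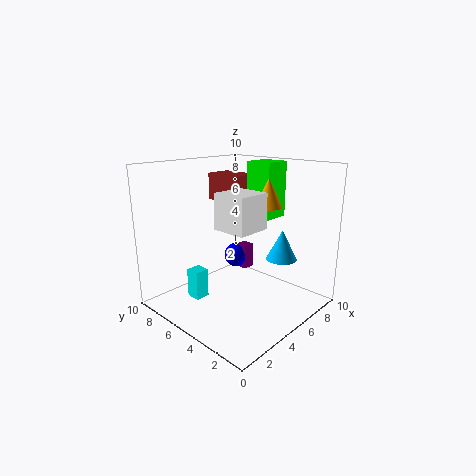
x_1 = 8, y_1 = 8, z_1 = 2, x_2 = 6, y_2 = 2, z_2 = 4, h_2 = 2, x_3 = 2, y_3 = 6, w_3 = 1, d_3 = 1, h_3 = 2, x_4 = 7, y_4 = 4, z_4 = 7, h_4 = 2, x_5 = 1, y_5 = 1, w_5 = 2, d_5 = 2, h_5 = 2, x_6 = 7, y_6 = 4, z_6 = 6, w_6 = 2, h_6 = 4, x_7 = 8, y_7 = 7, w_7 = 1, h_7 = 2, x_8 = 6, y_8 = 6, z_8 = 7, w_8 = 2, h_8 = 2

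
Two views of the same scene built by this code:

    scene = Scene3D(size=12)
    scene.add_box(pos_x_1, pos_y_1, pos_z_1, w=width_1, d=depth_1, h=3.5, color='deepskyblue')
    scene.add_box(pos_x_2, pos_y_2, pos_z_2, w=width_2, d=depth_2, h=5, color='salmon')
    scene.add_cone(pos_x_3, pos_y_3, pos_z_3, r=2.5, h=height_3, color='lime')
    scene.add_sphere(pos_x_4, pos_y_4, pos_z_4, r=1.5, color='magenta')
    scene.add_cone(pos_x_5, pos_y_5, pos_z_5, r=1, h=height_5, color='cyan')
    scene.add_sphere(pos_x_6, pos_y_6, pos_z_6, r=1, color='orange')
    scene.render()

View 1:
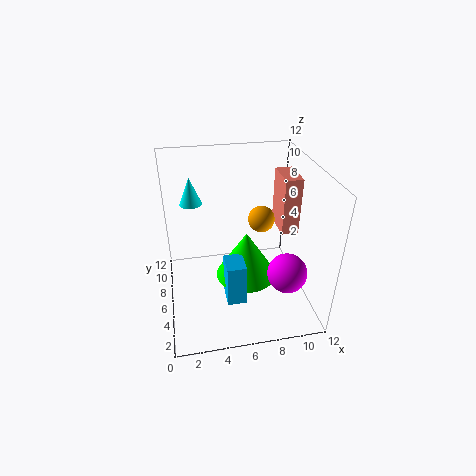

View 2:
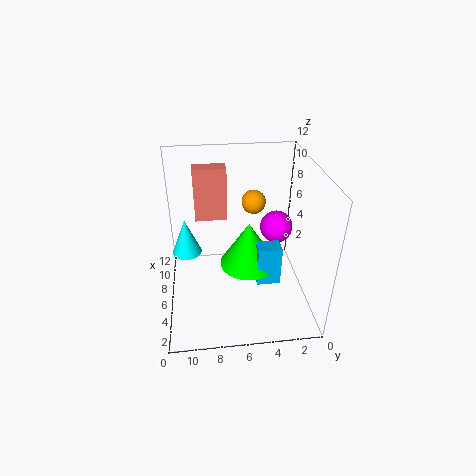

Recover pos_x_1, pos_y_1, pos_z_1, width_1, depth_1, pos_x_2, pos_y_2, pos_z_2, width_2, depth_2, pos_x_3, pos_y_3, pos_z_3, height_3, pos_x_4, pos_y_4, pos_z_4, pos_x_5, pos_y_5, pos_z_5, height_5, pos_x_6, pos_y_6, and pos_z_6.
pos_x_1 = 4.5, pos_y_1 = 2.5, pos_z_1 = 2, width_1 = 1.5, depth_1 = 2, pos_x_2 = 10, pos_y_2 = 6.5, pos_z_2 = 5.5, width_2 = 1.5, depth_2 = 3, pos_x_3 = 6.5, pos_y_3 = 5, pos_z_3 = 3, height_3 = 4, pos_x_4 = 9, pos_y_4 = 2, pos_z_4 = 5, pos_x_5 = 2.5, pos_y_5 = 10, pos_z_5 = 7.5, height_5 = 2.5, pos_x_6 = 7.5, pos_y_6 = 4.5, pos_z_6 = 8.5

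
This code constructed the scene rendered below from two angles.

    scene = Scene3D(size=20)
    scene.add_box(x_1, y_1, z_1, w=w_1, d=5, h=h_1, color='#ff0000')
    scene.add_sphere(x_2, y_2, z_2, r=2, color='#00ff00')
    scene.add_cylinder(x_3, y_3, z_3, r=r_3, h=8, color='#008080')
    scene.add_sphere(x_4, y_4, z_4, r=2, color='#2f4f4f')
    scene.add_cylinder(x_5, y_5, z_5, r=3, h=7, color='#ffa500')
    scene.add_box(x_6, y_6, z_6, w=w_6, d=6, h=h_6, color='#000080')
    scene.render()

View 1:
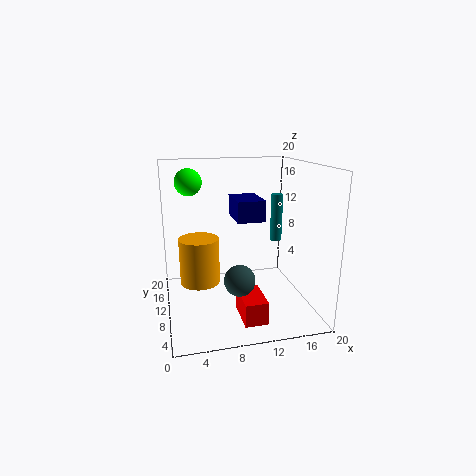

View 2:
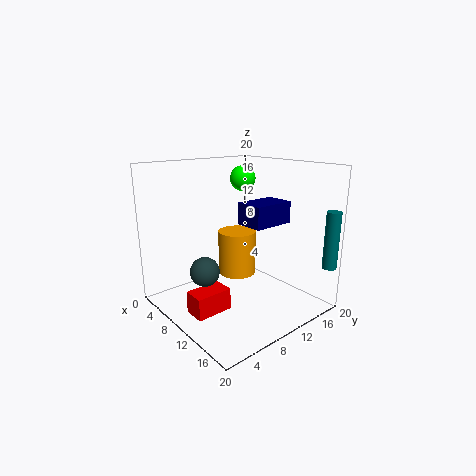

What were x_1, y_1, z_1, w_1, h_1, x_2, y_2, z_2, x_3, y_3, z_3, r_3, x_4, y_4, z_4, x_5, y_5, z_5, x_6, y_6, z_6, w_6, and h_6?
x_1 = 9, y_1 = 2, z_1 = 1, w_1 = 3, h_1 = 3, x_2 = 4, y_2 = 16, z_2 = 17, x_3 = 19, y_3 = 19, z_3 = 6, r_3 = 1, x_4 = 9, y_4 = 5, z_4 = 6, x_5 = 5, y_5 = 14, z_5 = 2, x_6 = 10, y_6 = 10, z_6 = 12, w_6 = 4, h_6 = 3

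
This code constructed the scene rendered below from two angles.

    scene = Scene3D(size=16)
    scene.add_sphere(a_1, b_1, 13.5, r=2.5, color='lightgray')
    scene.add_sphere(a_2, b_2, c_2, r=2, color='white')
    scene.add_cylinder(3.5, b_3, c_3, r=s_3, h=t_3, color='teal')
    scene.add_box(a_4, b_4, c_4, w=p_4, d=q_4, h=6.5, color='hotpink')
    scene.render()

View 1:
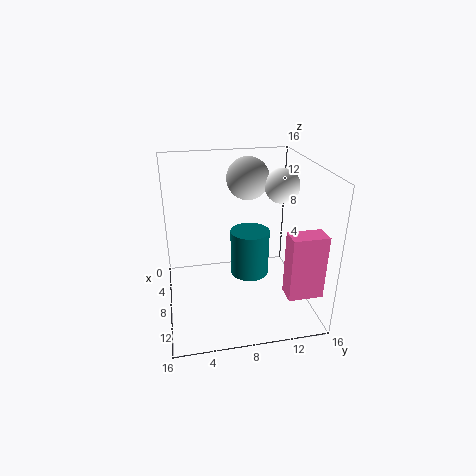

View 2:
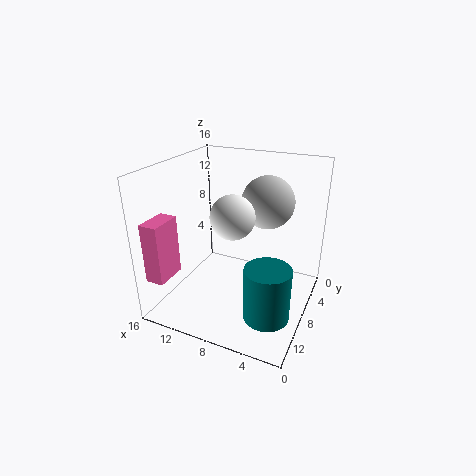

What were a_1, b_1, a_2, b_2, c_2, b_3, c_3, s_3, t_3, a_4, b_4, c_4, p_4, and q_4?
a_1 = 4; b_1 = 10; a_2 = 6; b_2 = 13.5; c_2 = 13; b_3 = 10.5; c_3 = 0.5; s_3 = 2.5; t_3 = 6; a_4 = 13.5; b_4 = 11.5; c_4 = 4.5; p_4 = 2; q_4 = 3.5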